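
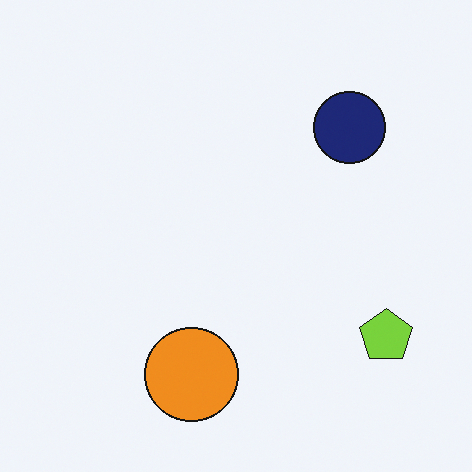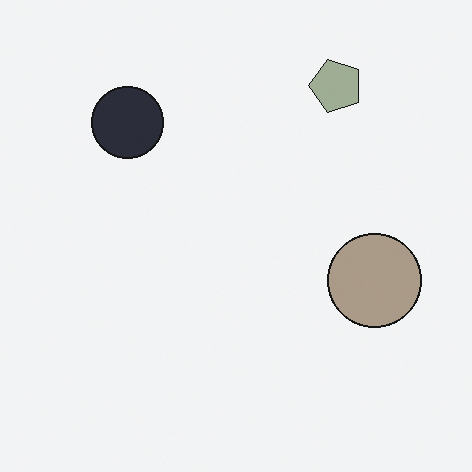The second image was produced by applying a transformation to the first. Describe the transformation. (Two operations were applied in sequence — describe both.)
The image was heavily desaturated, then rotated 90° counter-clockwise.

All colors are more muted and greyish — a global saturation change. The lime pentagon sits in the bottom-right of the first image and the top-right of the second — consistent with a whole-image 90° counter-clockwise rotation.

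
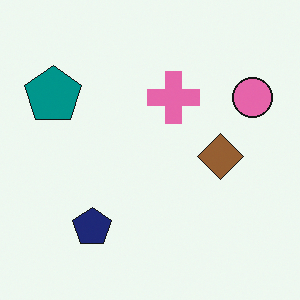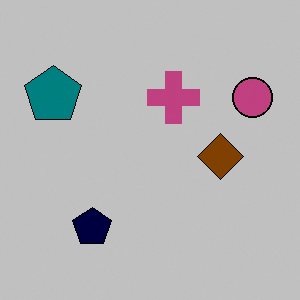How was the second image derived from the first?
This is the original image heavily posterized to just a handful of flat colors.

Each flat color has snapped to a coarser quantized level — most visibly, the near-white background has dropped to a flat grey.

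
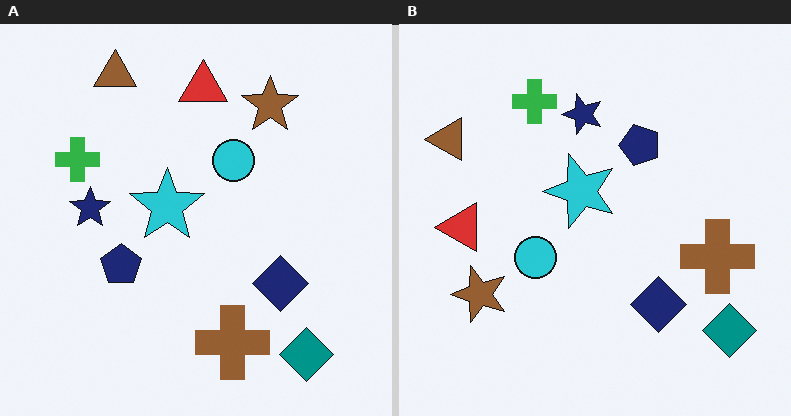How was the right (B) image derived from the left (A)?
This is the original image transposed (reflected across the top-left ↔ bottom-right diagonal).

Shapes have swapped their row and column positions — what was in the top-right is now in the bottom-left — a diagonal reflection.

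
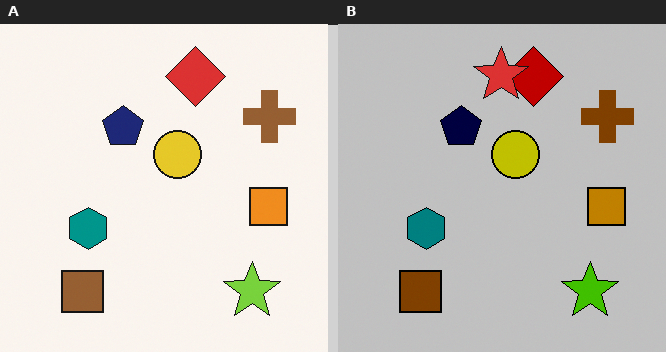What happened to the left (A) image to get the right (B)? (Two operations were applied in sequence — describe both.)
This is the original image aggressively posterized, then overlaid with an additional red star.

Each flat color has snapped to a coarser quantized level — most visibly, the near-white background has dropped to a flat grey. A red star appears in the right (B) image that is absent from the left (A).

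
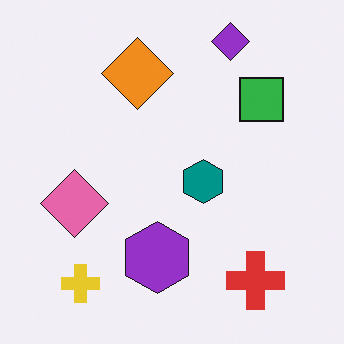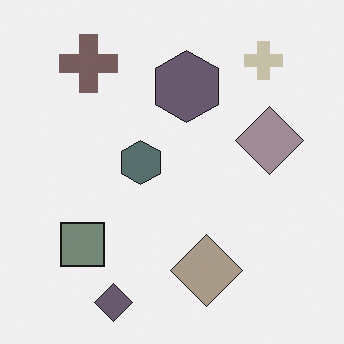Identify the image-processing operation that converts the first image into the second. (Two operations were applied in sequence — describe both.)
The image was rotated 180°, then made much more muted (saturation change).

The yellow cross sits in the bottom-left of the first image and the top-right of the second — consistent with a whole-image 180° rotation. All colors are more muted and greyish — a global saturation change.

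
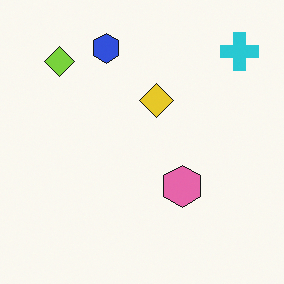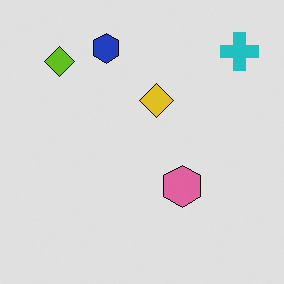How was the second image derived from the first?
It was moderately posterized.

Each flat color has snapped to a coarser quantized level — most visibly, the near-white background has dropped to a flat grey.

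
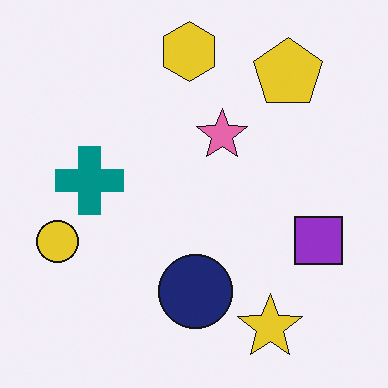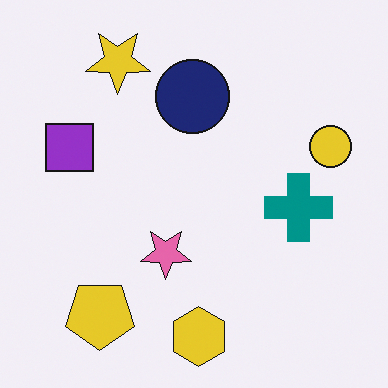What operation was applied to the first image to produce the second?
Rotated 180°.

The yellow pentagon sits in the top-right of the first image and the bottom-left of the second — consistent with a whole-image 180° rotation.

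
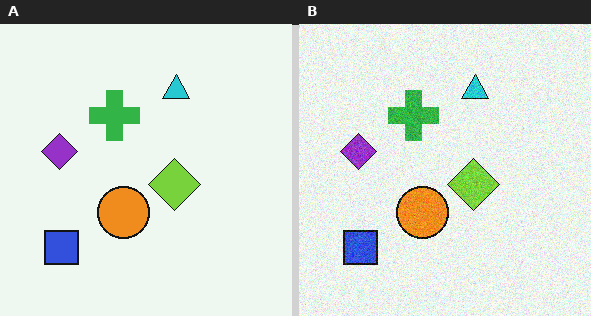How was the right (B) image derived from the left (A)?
It was degraded with visible gaussian noise.

Random speckle covers the whole image, including the flat background.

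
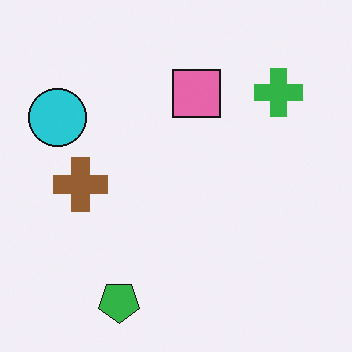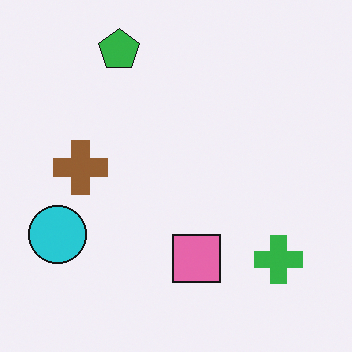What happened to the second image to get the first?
Flipped vertically (top ↔ bottom).

The green pentagon is in the top of the second image and the bottom of the first — shapes on opposite sides of the horizontal midline have swapped in a mirror flip.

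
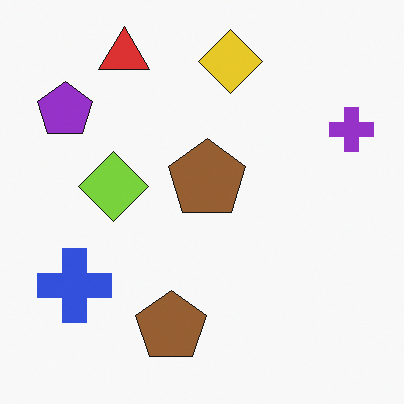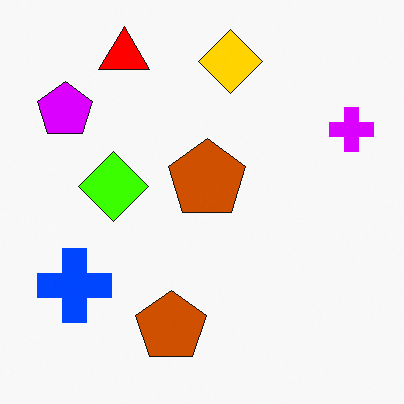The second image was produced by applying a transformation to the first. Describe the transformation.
The transformation is: made much more vivid (saturation change).

All colors are more vivid — a global saturation change.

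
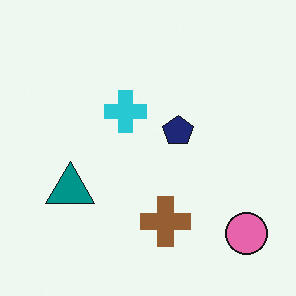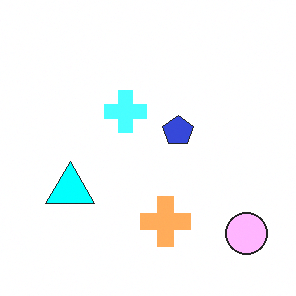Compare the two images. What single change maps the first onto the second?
The transformation is: substantially brightened.

Every pixel — background and shapes alike — is uniformly brightened.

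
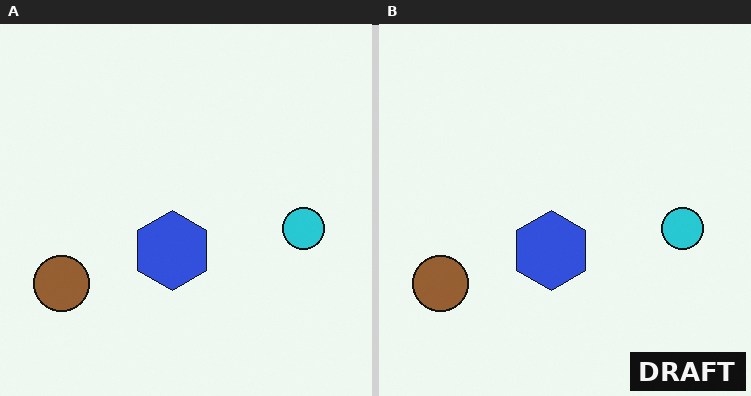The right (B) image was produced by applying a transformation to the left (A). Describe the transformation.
Watermarked with the text "DRAFT" in the lower-right corner.

A dark label reading "DRAFT" appears in the lower-right corner.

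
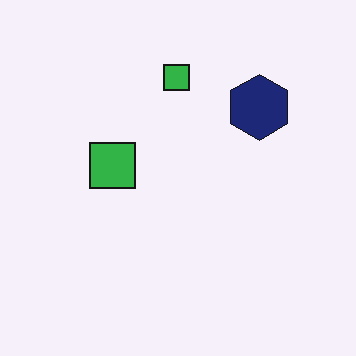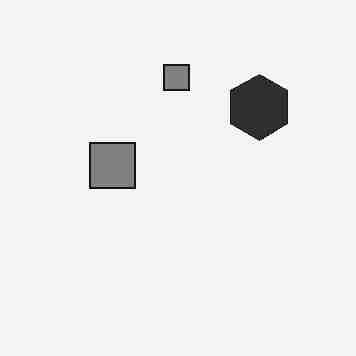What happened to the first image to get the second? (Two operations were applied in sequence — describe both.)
The second image is the first converted to grayscale, then heavily JPEG-compressed with obvious blocking artifacts.

All color is removed — every shape is now a shade of grey. Blocky 8×8 compression artifacts appear around shape edges and the flat background shows ringing — characteristic JPEG degradation.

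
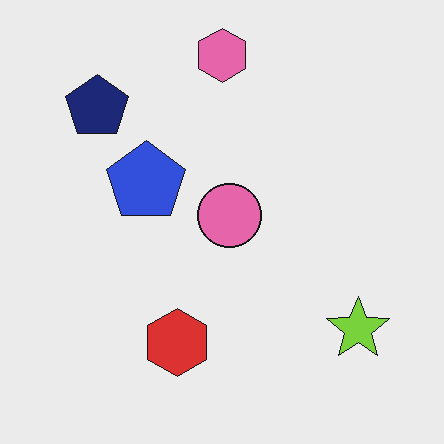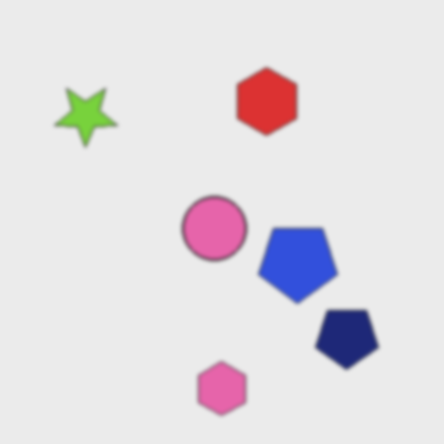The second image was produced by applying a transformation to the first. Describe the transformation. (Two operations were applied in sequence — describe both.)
The second image is the first rotated 180°, then lightly blurred.

The lime star sits in the bottom-right of the first image and the top-left of the second — consistent with a whole-image 180° rotation. Shape edges and outlines are uniformly softened across the whole image.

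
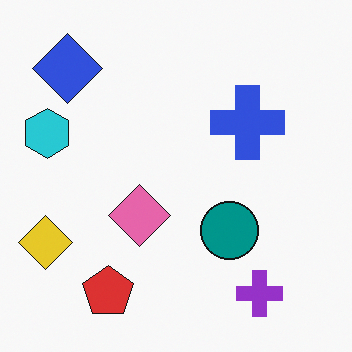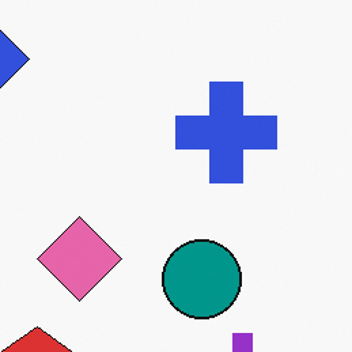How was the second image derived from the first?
The second image is the first cropped to a modestly smaller region and rescaled.

The visible shapes are larger and the field of view is narrower; shapes near the original edges may be partly or wholly outside the frame — a crop-and-rescale.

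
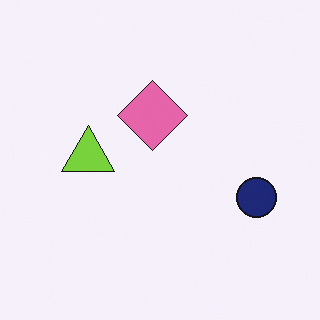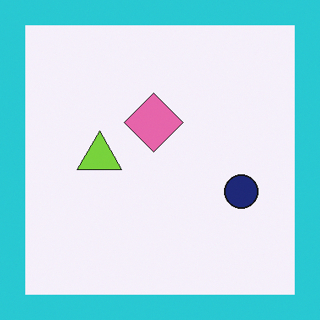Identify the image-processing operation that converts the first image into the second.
The image was framed with a cyan border.

A solid cyan frame runs around the edge of the second image, with the content slightly shrunk inside it.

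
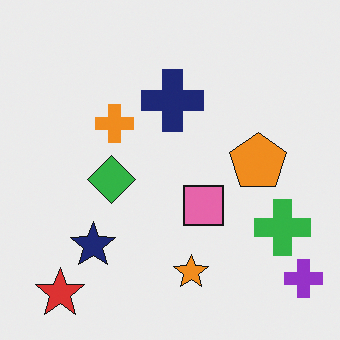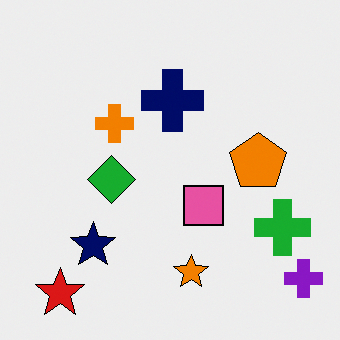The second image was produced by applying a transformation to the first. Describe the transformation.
The second image is the first given slightly increased contrast.

Tones are pushed away from mid-grey across the whole image — a global contrast change.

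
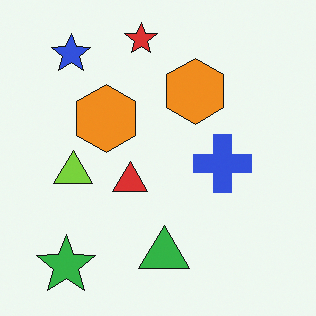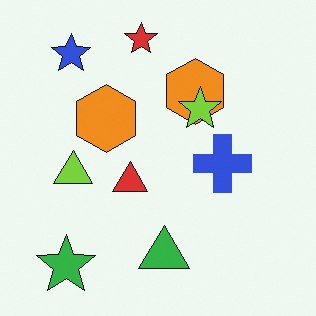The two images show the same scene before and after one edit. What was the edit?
This is the original image overlaid with an additional lime star.

A lime star appears in the second image that is absent from the first.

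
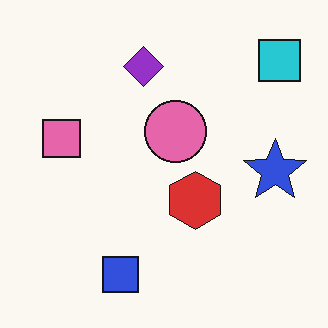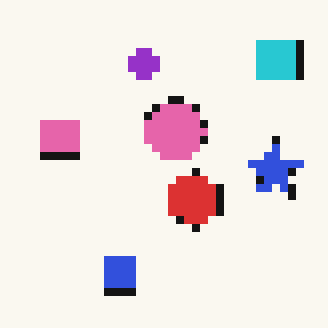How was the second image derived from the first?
This is the original image moderately pixelated.

Shapes are reduced to large square blocks; fine edges and outlines are lost — a downscale-then-upscale (mosaic) effect.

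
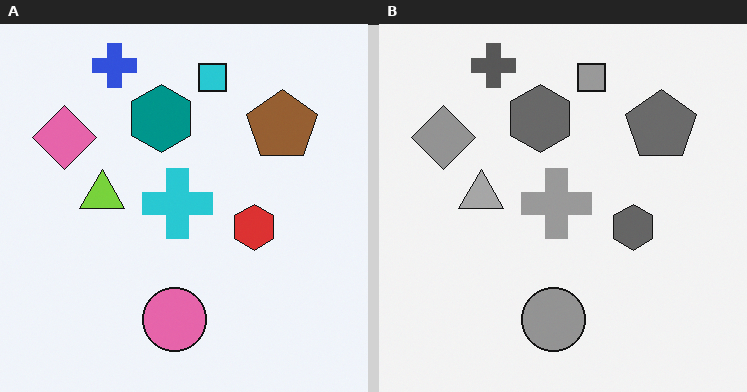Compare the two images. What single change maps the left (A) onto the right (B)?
Converted to grayscale.

All color is removed — every shape is now a shade of grey.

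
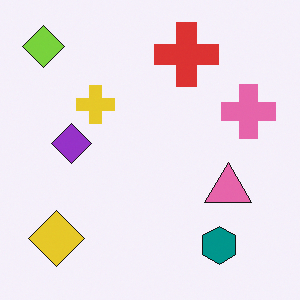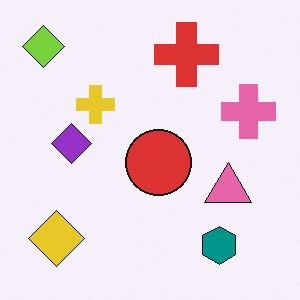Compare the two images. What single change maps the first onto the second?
The transformation is: overlaid with an additional red circle.

A red circle appears in the second image that is absent from the first.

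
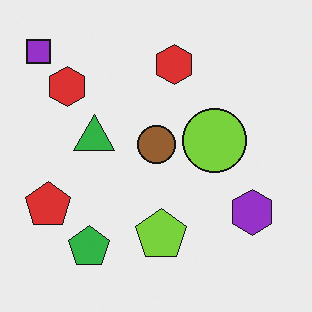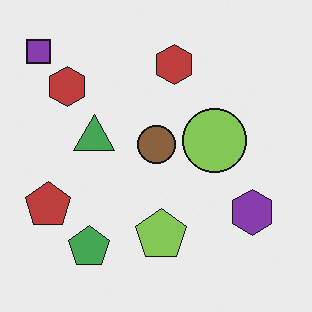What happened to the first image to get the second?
The transformation is: slightly desaturated.

All colors are more muted and greyish — a global saturation change.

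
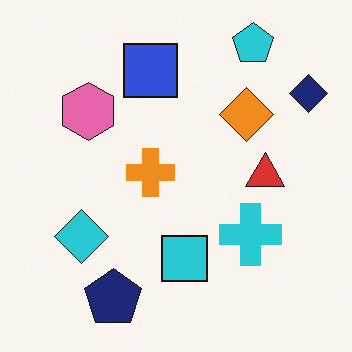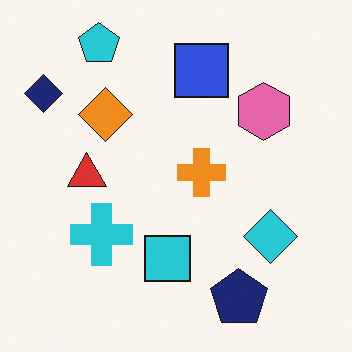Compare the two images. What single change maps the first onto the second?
The second image is the first flipped horizontally (left ↔ right).

The navy diamond is in the top-right of the first image and the top-left of the second — shapes on opposite sides of the vertical midline have swapped in a mirror flip.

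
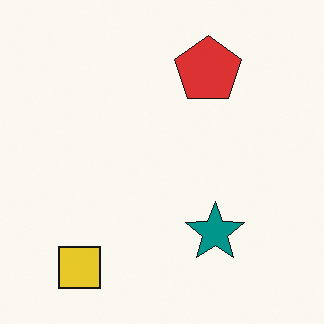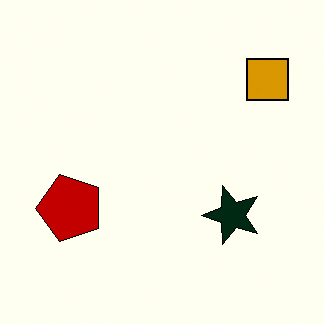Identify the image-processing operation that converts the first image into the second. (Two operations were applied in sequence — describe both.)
The second image is the first given much higher contrast, then transposed (reflected across the top-left ↔ bottom-right diagonal).

Tones are pushed away from mid-grey across the whole image — a global contrast change. Shapes have swapped their row and column positions — what was in the top-right is now in the bottom-left — a diagonal reflection.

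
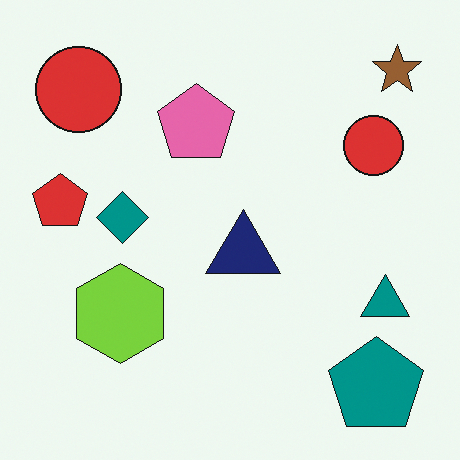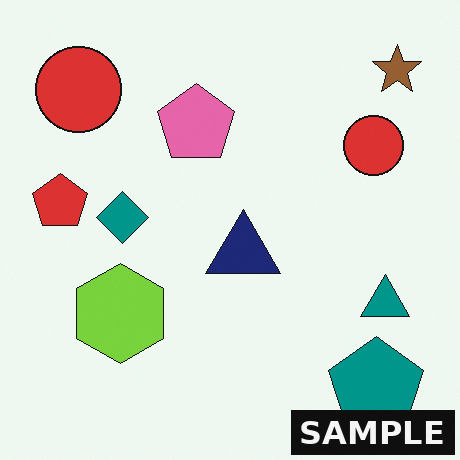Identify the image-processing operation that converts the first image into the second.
The second image is the first watermarked with the text "SAMPLE" in the lower-right corner.

A dark label reading "SAMPLE" appears in the lower-right corner.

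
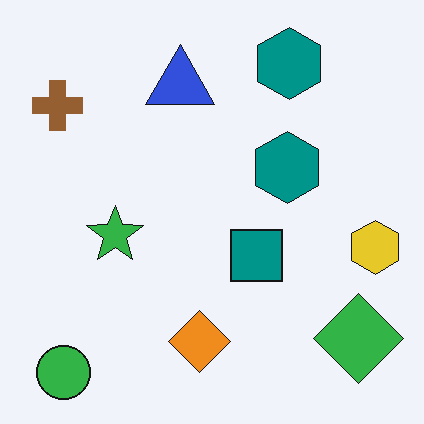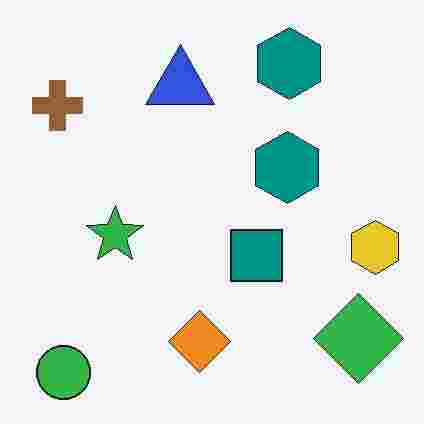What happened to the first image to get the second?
Heavily JPEG-compressed with obvious blocking artifacts.

Blocky 8×8 compression artifacts appear around shape edges and the flat background shows ringing — characteristic JPEG degradation.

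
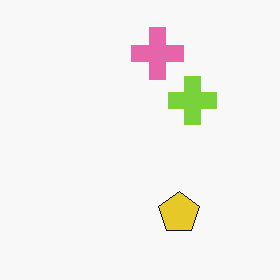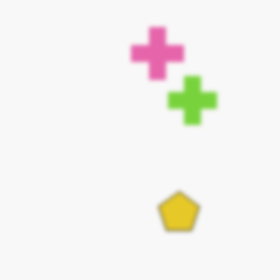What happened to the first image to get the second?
The transformation is: lightly blurred.

Shape edges and outlines are uniformly softened across the whole image.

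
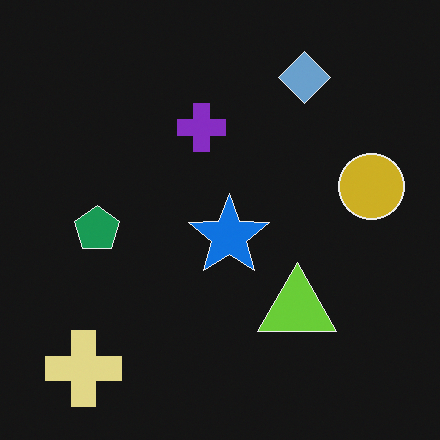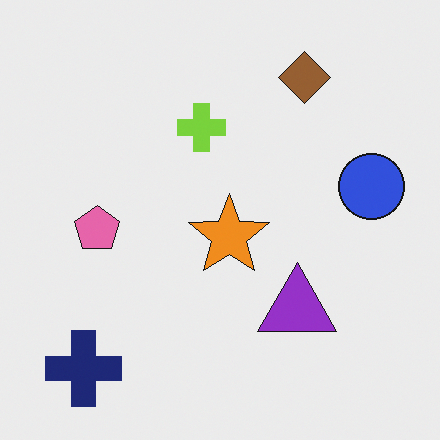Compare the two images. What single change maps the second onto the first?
This is the original image color-inverted (negative).

The light background has become dark and every shape's color is its complement — a photographic negative.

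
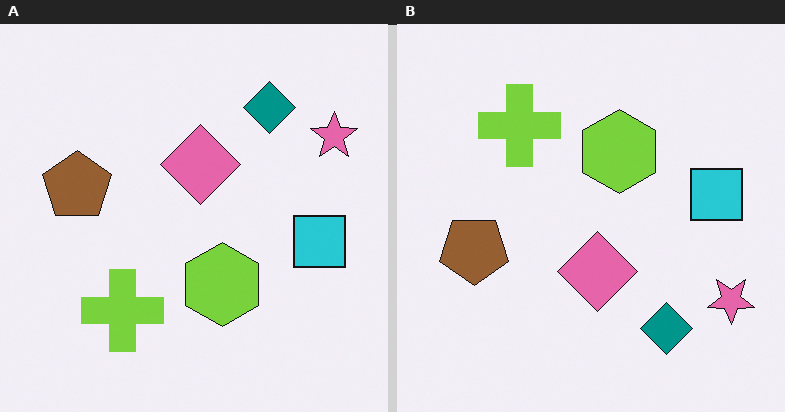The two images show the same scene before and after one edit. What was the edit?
Flipped vertically (top ↔ bottom).

The teal diamond is in the top-right of the left (A) image and the bottom-right of the right (B) — shapes on opposite sides of the horizontal midline have swapped in a mirror flip.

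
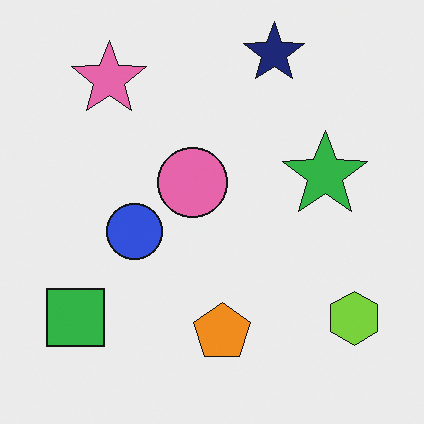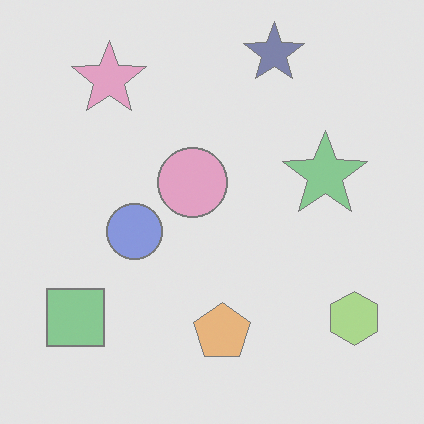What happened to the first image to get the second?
The second image is the first washed out (contrast reduced).

Tones are pushed toward mid-grey across the whole image — a global contrast change.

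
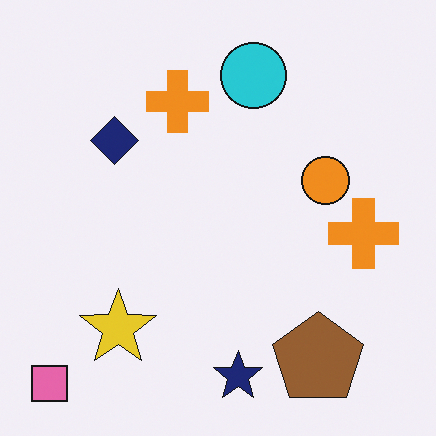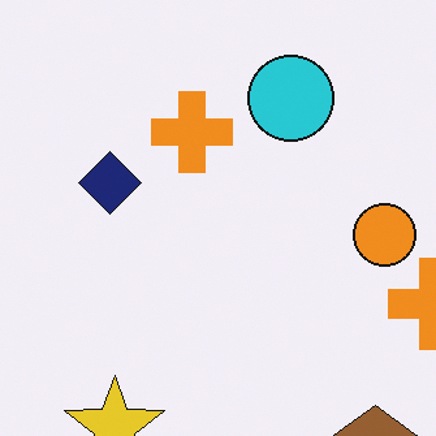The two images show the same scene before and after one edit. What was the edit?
The image was cropped slightly and scaled back up.

The visible shapes are larger and the field of view is narrower; shapes near the original edges may be partly or wholly outside the frame — a crop-and-rescale.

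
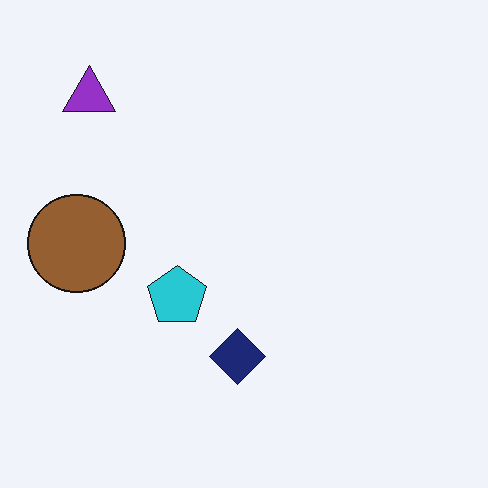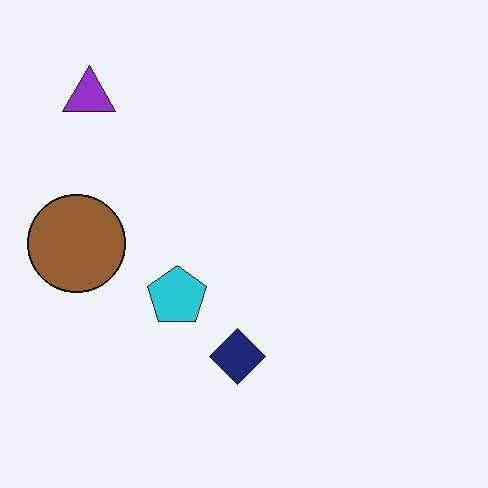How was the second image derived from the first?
The second image is the first given moderate JPEG compression.

Blocky 8×8 compression artifacts appear around shape edges and the flat background shows ringing — characteristic JPEG degradation.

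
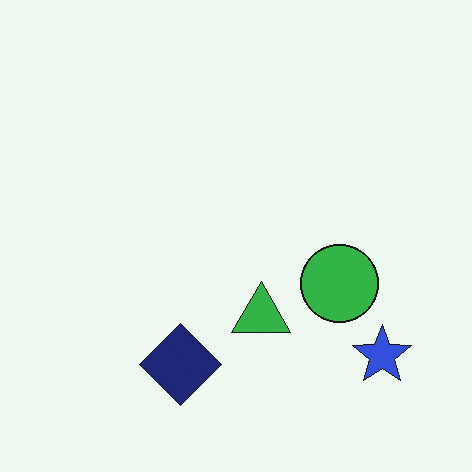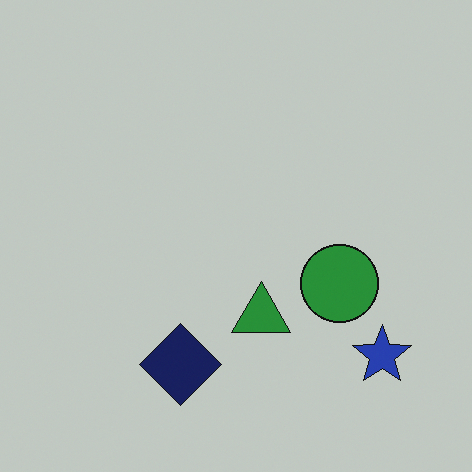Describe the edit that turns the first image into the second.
The transformation is: slightly darkened.

Every pixel — background and shapes alike — is uniformly darkened.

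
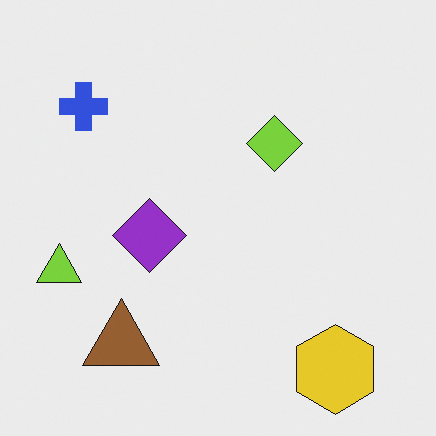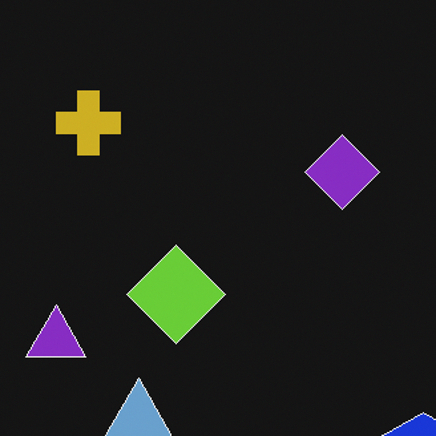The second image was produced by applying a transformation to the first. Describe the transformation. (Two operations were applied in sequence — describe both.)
This is the original image color-inverted (negative), then cropped slightly and scaled back up.

The light background has become dark and every shape's color is its complement — a photographic negative. The visible shapes are larger and the field of view is narrower; shapes near the original edges may be partly or wholly outside the frame — a crop-and-rescale.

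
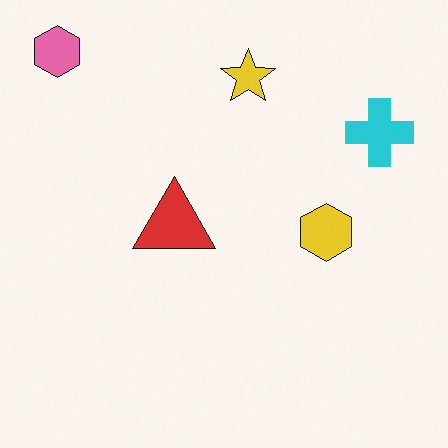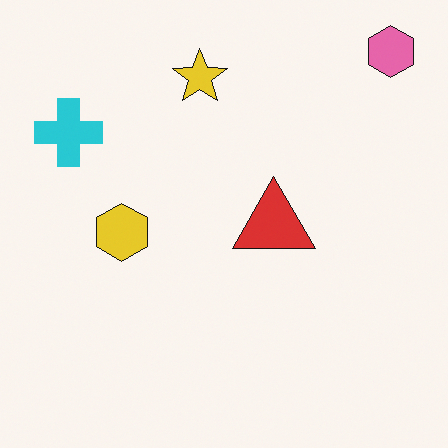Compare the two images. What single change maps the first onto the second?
This is the original image flipped horizontally (left ↔ right).

The pink hexagon is in the top-left of the first image and the top-right of the second — shapes on opposite sides of the vertical midline have swapped in a mirror flip.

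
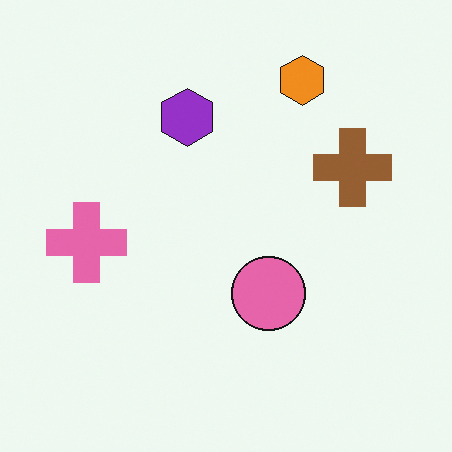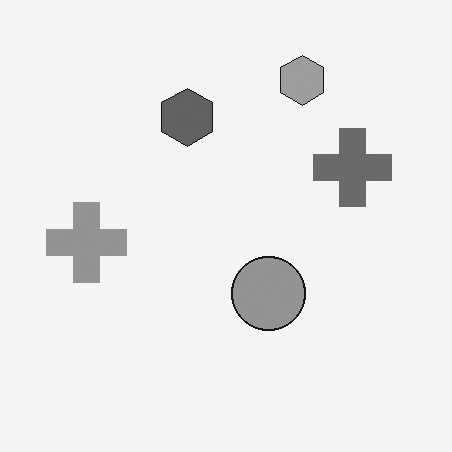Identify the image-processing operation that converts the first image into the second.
The transformation is: converted to grayscale.

All color is removed — every shape is now a shade of grey.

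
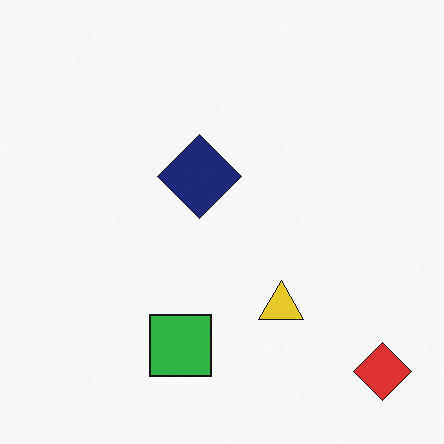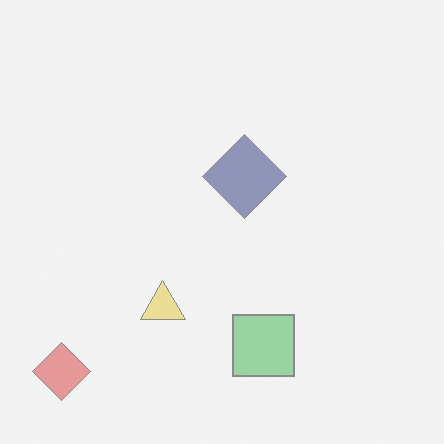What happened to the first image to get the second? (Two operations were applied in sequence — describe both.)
It was flipped horizontally (left ↔ right), then washed out (contrast reduced).

The red diamond is in the bottom-right of the first image and the bottom-left of the second — shapes on opposite sides of the vertical midline have swapped in a mirror flip. Tones are pushed toward mid-grey across the whole image — a global contrast change.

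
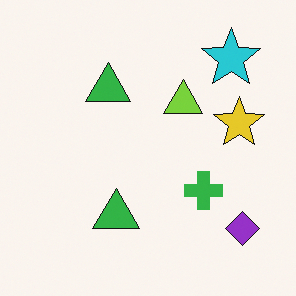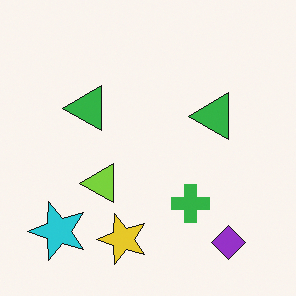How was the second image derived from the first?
It was transposed (reflected across the top-left ↔ bottom-right diagonal).

Shapes have swapped their row and column positions — what was in the top-right is now in the bottom-left — a diagonal reflection.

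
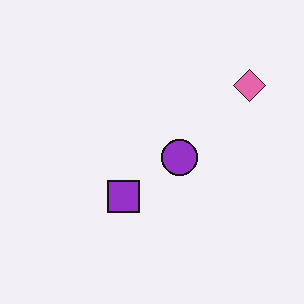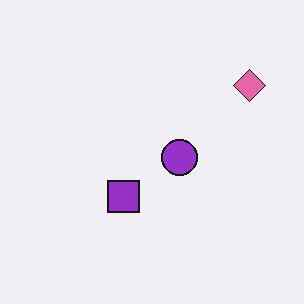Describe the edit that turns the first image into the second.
The second image is the first given moderate JPEG compression.

Blocky 8×8 compression artifacts appear around shape edges and the flat background shows ringing — characteristic JPEG degradation.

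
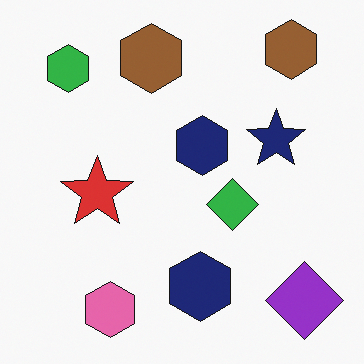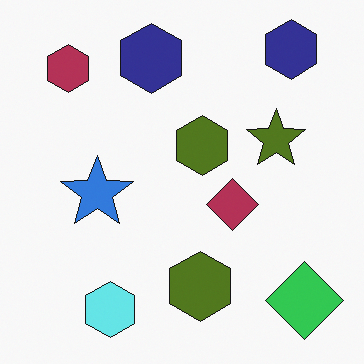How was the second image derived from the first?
The image was hue-shifted through roughly half the color wheel.

Every shape's color has rotated by the same amount around the hue wheel — a uniform hue shift.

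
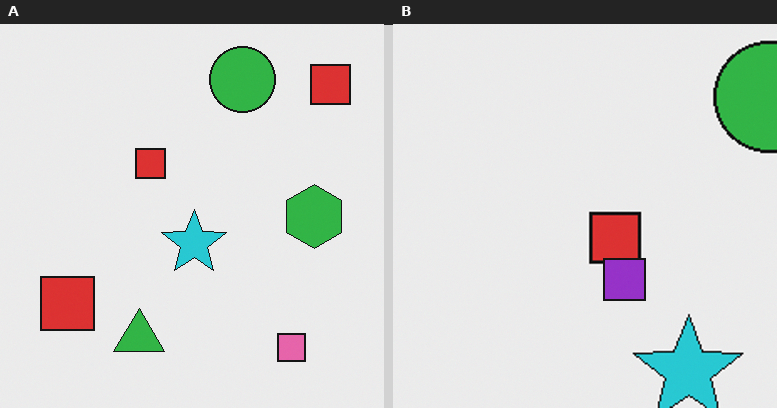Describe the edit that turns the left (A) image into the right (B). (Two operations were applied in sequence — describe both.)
This is the original image cropped to a noticeably smaller region and rescaled, then overlaid with an additional purple square.

The visible shapes are larger and the field of view is narrower; shapes near the original edges may be partly or wholly outside the frame — a crop-and-rescale. A purple square appears in the right (B) image that is absent from the left (A).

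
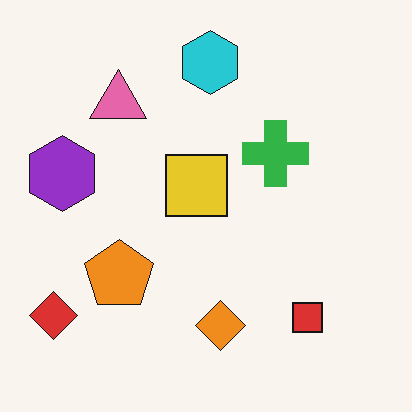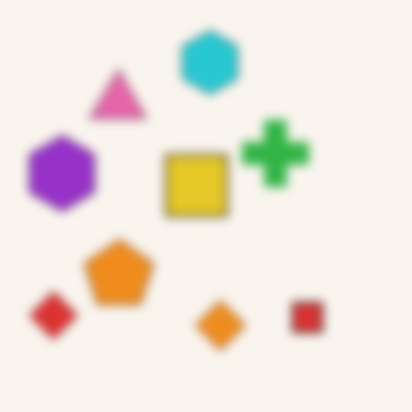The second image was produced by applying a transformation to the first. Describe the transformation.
This is the original image heavily blurred.

Shape edges and outlines are uniformly softened across the whole image.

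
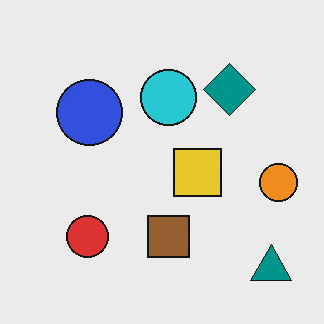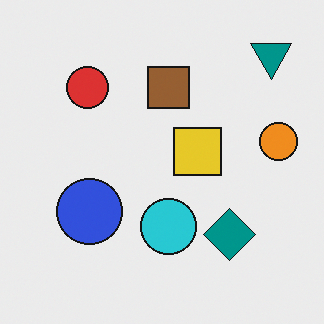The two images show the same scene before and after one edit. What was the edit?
Flipped vertically (top ↔ bottom).

The teal triangle is in the bottom-right of the first image and the top-right of the second — shapes on opposite sides of the horizontal midline have swapped in a mirror flip.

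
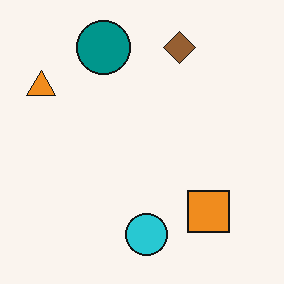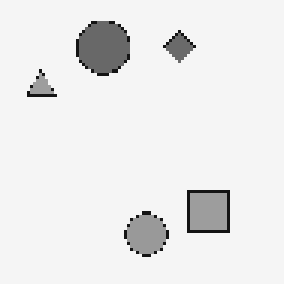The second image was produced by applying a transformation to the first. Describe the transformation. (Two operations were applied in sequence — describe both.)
It was lightly pixelated (a mild mosaic effect), then converted to grayscale.

Shapes are reduced to large square blocks; fine edges and outlines are lost — a downscale-then-upscale (mosaic) effect. All color is removed — every shape is now a shade of grey.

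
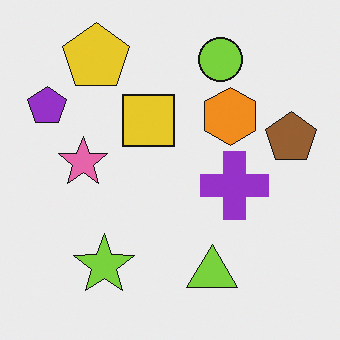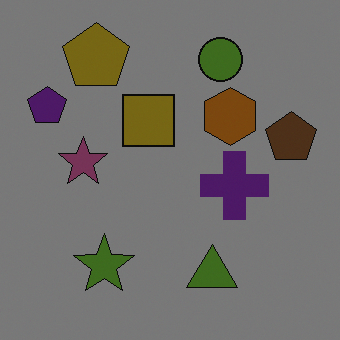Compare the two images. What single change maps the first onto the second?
It was darkened a lot.

Every pixel — background and shapes alike — is uniformly darkened.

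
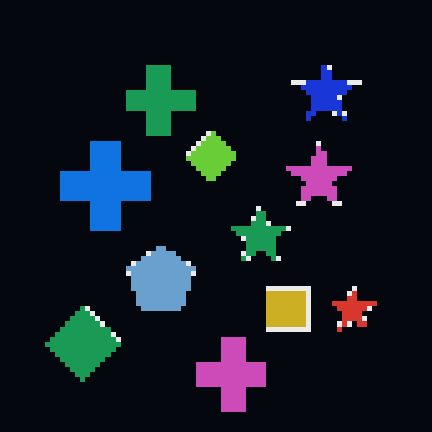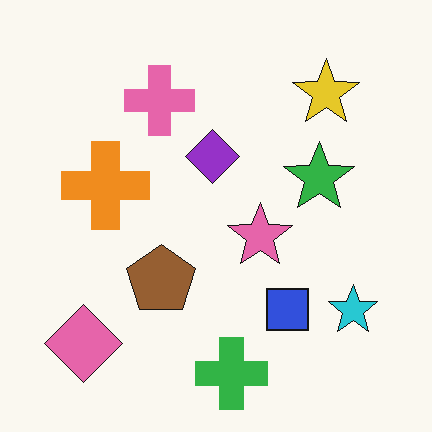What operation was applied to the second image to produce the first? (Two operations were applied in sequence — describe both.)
The first image is the second lightly pixelated (a mild mosaic effect), then color-inverted (negative).

Shapes are reduced to large square blocks; fine edges and outlines are lost — a downscale-then-upscale (mosaic) effect. The light background has become dark and every shape's color is its complement — a photographic negative.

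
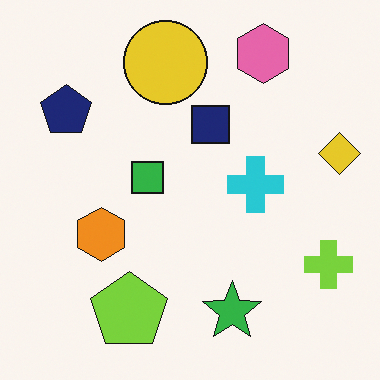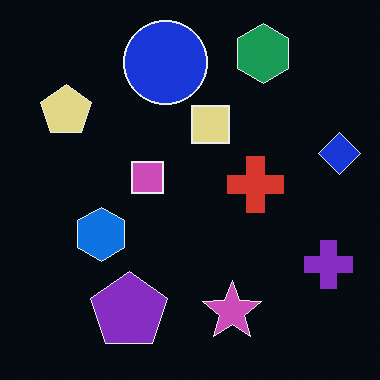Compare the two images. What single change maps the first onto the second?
The transformation is: color-inverted (negative).

The light background has become dark and every shape's color is its complement — a photographic negative.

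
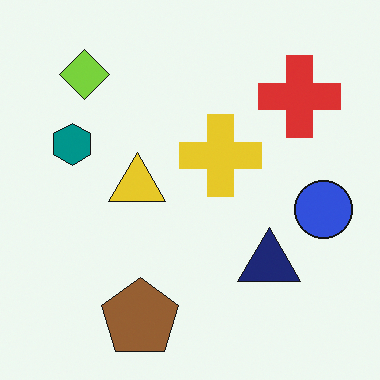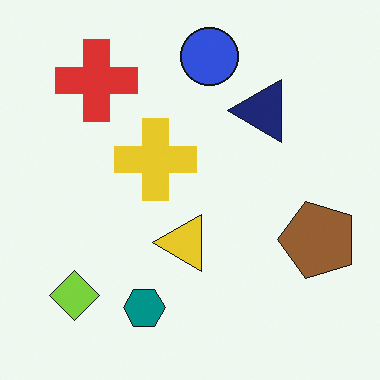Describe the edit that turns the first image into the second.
It was rotated 90° counter-clockwise.

The lime diamond sits in the top-left of the first image and the bottom-left of the second — consistent with a whole-image 90° counter-clockwise rotation.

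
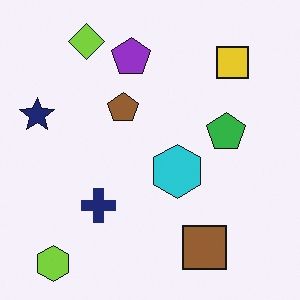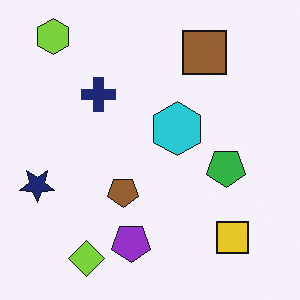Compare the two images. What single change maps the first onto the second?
This is the original image flipped vertically (top ↔ bottom).

The lime hexagon is in the bottom-left of the first image and the top-left of the second — shapes on opposite sides of the horizontal midline have swapped in a mirror flip.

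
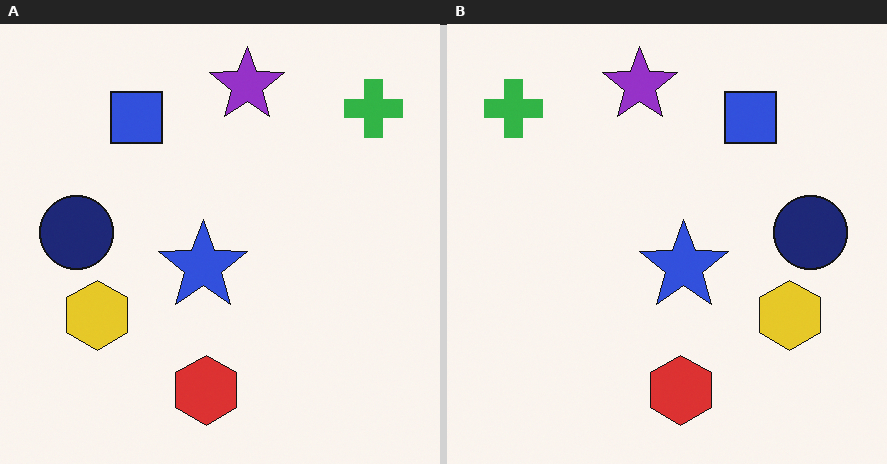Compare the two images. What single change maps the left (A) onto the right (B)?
The right (B) image is the left (A) flipped horizontally (left ↔ right).

The green cross is in the top-right of the left (A) image and the top-left of the right (B) — shapes on opposite sides of the vertical midline have swapped in a mirror flip.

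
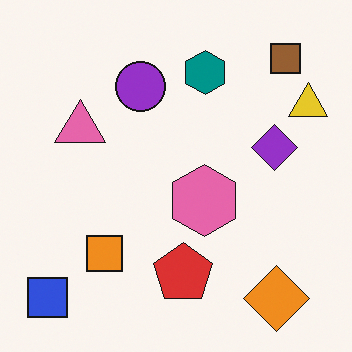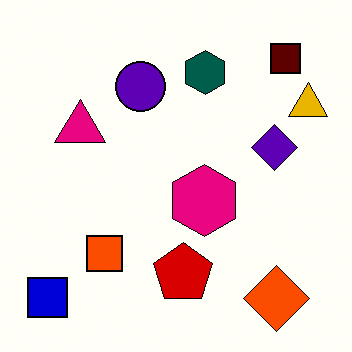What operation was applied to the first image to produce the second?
This is the original image boosted in contrast.

Tones are pushed away from mid-grey across the whole image — a global contrast change.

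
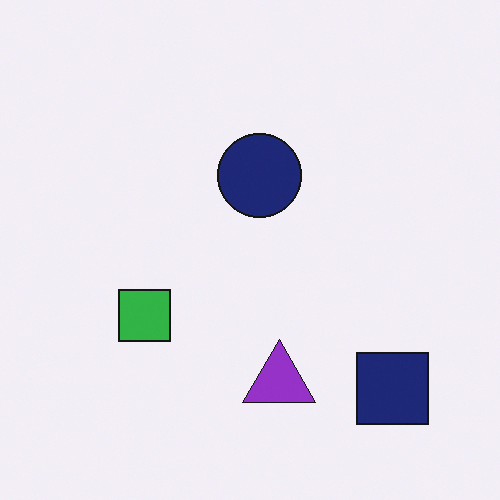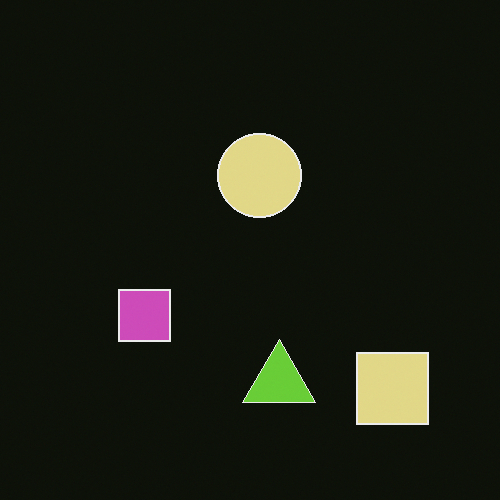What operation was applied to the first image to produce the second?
Color-inverted (negative).

The light background has become dark and every shape's color is its complement — a photographic negative.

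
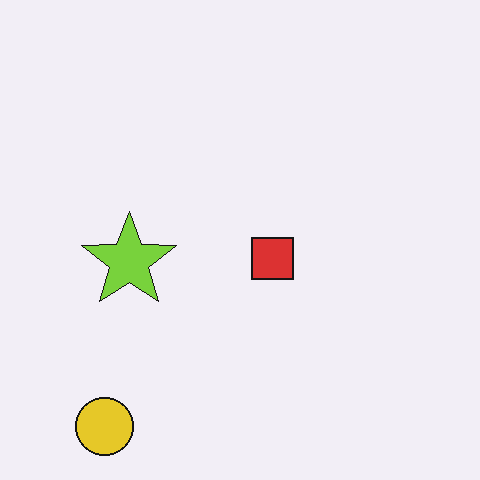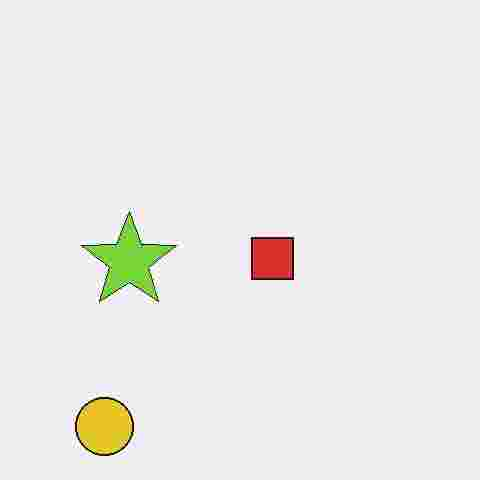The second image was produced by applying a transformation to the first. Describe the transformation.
The image was heavily JPEG-compressed with obvious blocking artifacts.

Blocky 8×8 compression artifacts appear around shape edges and the flat background shows ringing — characteristic JPEG degradation.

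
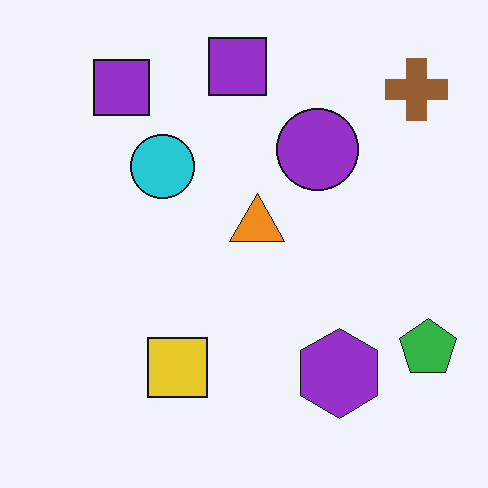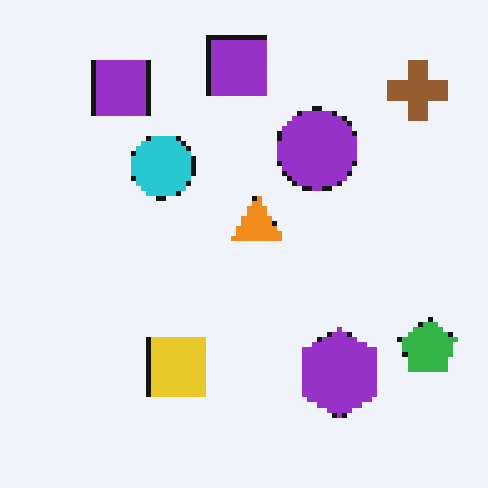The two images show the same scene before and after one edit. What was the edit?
Lightly pixelated (a mild mosaic effect).

Shapes are reduced to large square blocks; fine edges and outlines are lost — a downscale-then-upscale (mosaic) effect.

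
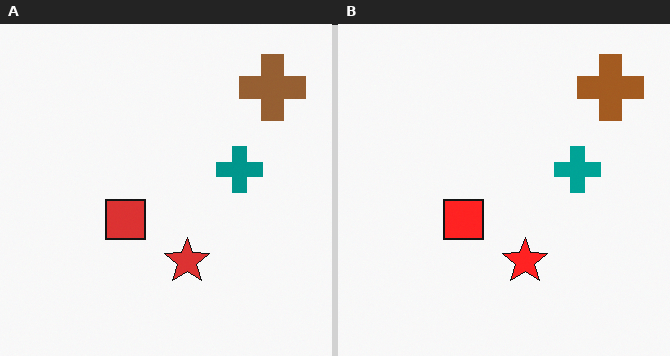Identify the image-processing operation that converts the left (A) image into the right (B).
Slightly oversaturated.

All colors are more vivid — a global saturation change.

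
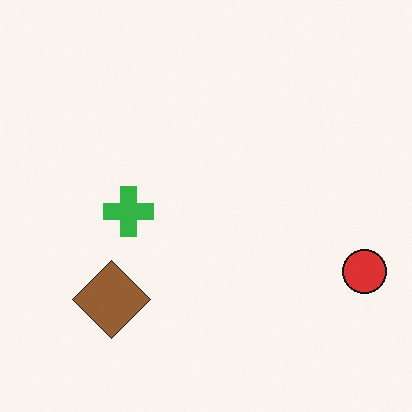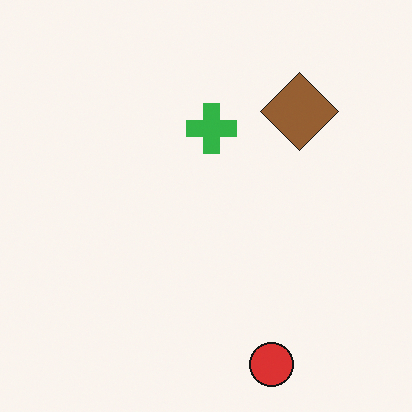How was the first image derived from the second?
The first image is the second transposed (reflected across the top-left ↔ bottom-right diagonal).

Shapes have swapped their row and column positions — what was in the top-right is now in the bottom-left — a diagonal reflection.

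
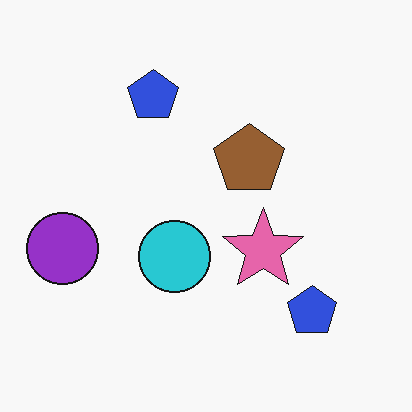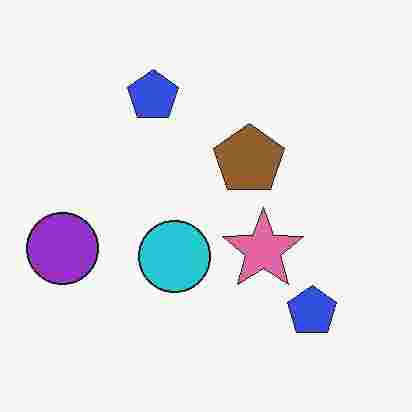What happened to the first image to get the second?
Degraded with heavy JPEG compression.

Blocky 8×8 compression artifacts appear around shape edges and the flat background shows ringing — characteristic JPEG degradation.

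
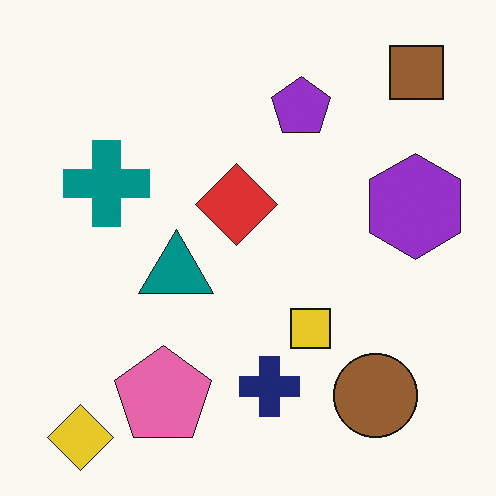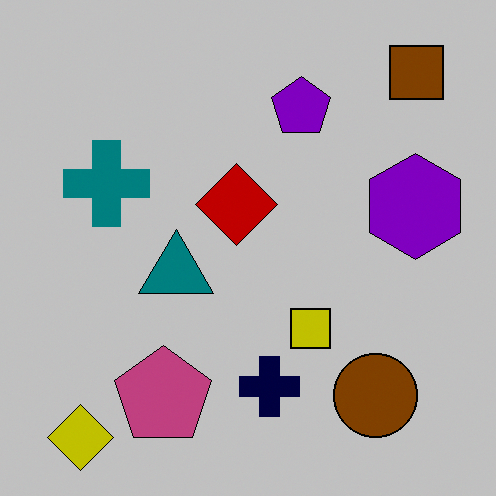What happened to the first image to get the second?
The image was heavily posterized to just a handful of flat colors.

Each flat color has snapped to a coarser quantized level — most visibly, the near-white background has dropped to a flat grey.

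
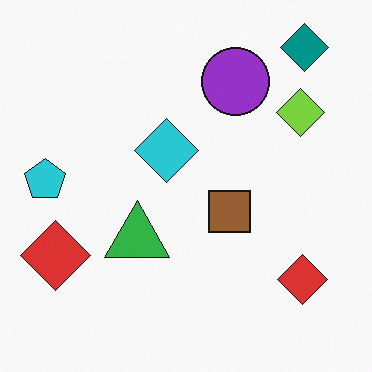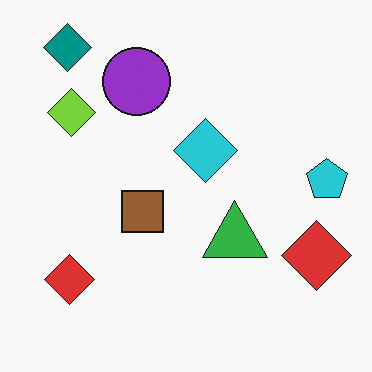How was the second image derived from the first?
Flipped horizontally (left ↔ right).

The cyan pentagon is in the left of the first image and the right of the second — shapes on opposite sides of the vertical midline have swapped in a mirror flip.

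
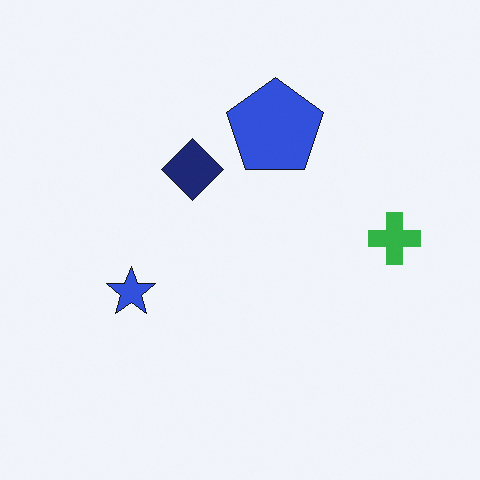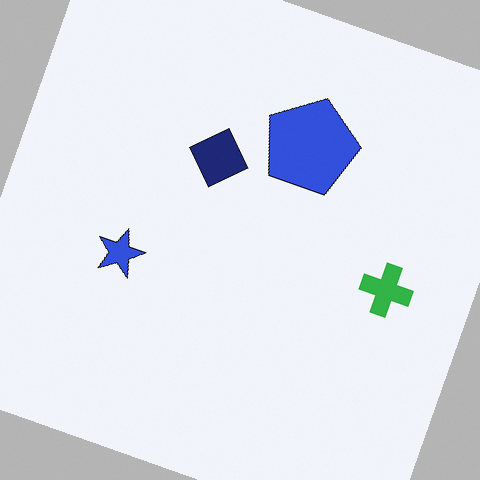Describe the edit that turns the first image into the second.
Rotated clockwise by a clearly visible amount.

Every shape is tilted by the same angle and the image corners show triangular fill wedges — a whole-image rotation by a non-right angle.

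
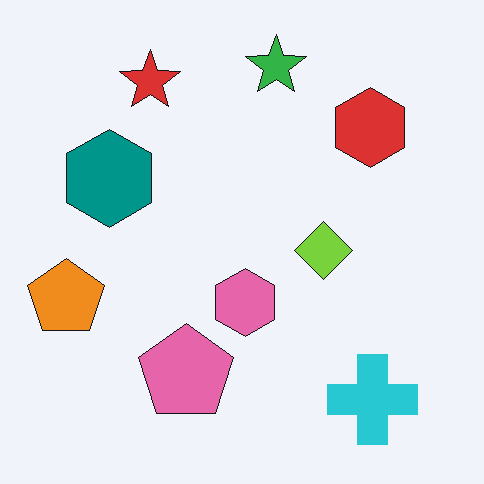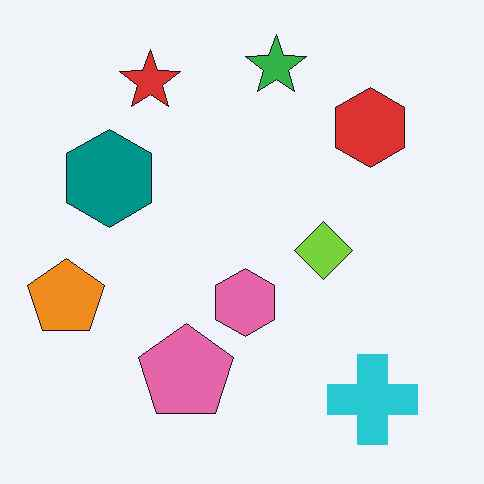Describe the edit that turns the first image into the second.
The image was given moderate JPEG compression.

Blocky 8×8 compression artifacts appear around shape edges and the flat background shows ringing — characteristic JPEG degradation.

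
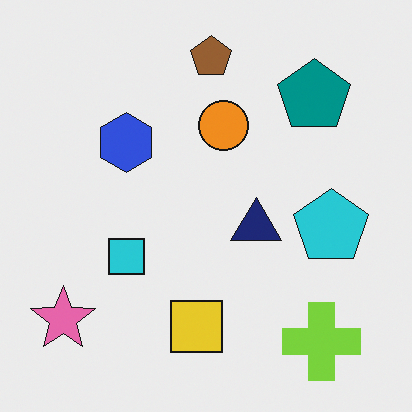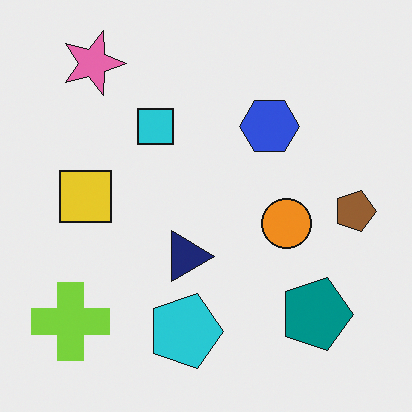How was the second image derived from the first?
It was rotated 90° clockwise.

The pink star sits in the bottom-left of the first image and the top-left of the second — consistent with a whole-image 90° clockwise rotation.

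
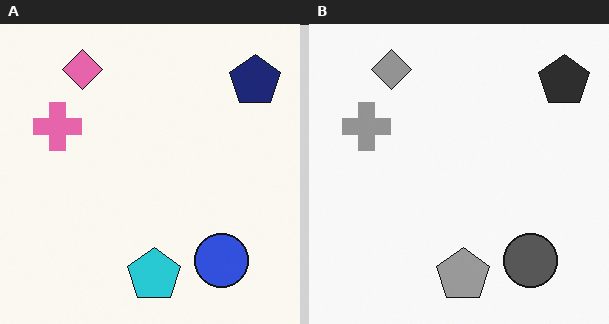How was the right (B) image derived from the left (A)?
It was converted to grayscale.

All color is removed — every shape is now a shade of grey.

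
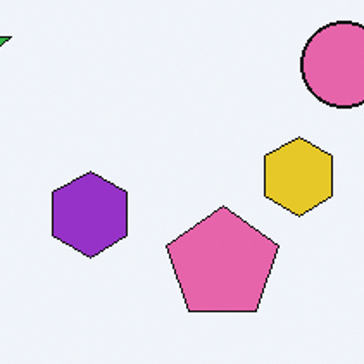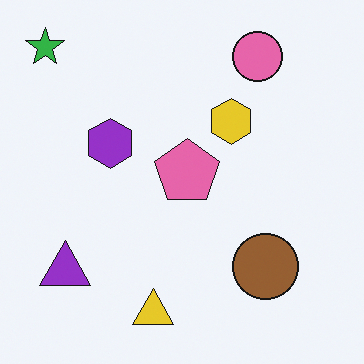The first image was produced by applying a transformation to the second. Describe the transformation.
Cropped to a noticeably smaller region and rescaled.

The visible shapes are larger and the field of view is narrower; shapes near the original edges may be partly or wholly outside the frame — a crop-and-rescale.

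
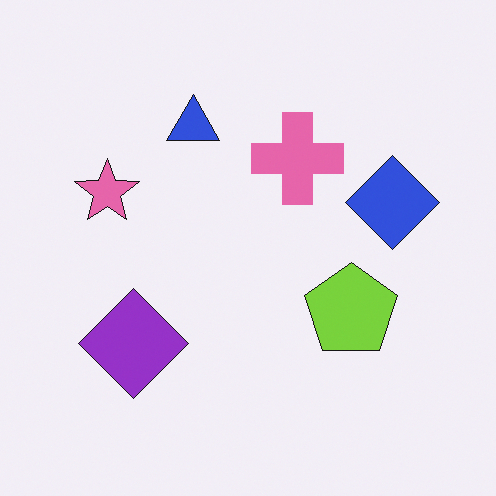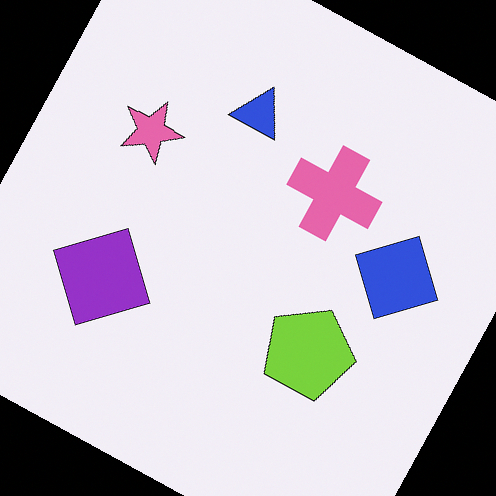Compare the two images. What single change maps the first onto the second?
It was rotated clockwise by a clearly visible amount.

Every shape is tilted by the same angle and the image corners show triangular fill wedges — a whole-image rotation by a non-right angle.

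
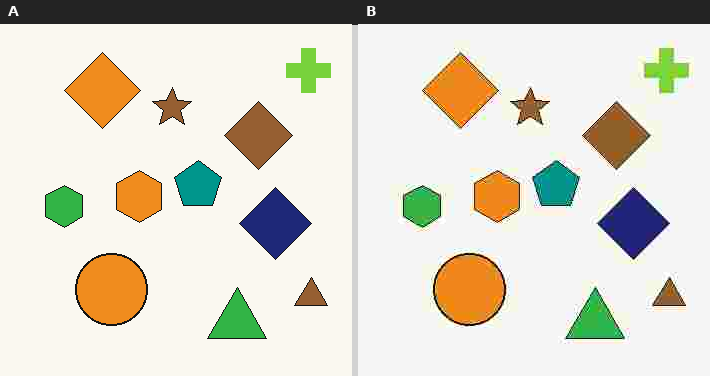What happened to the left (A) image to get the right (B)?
The right (B) image is the left (A) degraded with heavy JPEG compression.

Blocky 8×8 compression artifacts appear around shape edges and the flat background shows ringing — characteristic JPEG degradation.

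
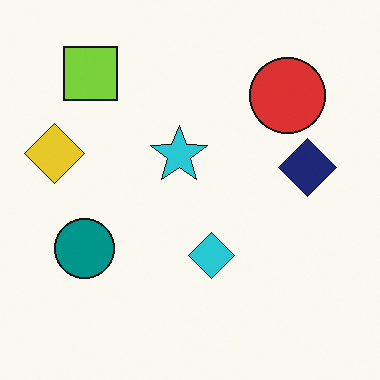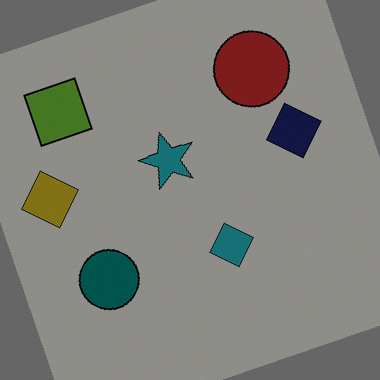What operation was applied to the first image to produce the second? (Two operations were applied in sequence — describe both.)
The transformation is: rotated counter-clockwise by a clearly visible amount, then darkened a lot.

Every shape is tilted by the same angle and the image corners show triangular fill wedges — a whole-image rotation by a non-right angle. Every pixel — background and shapes alike — is uniformly darkened.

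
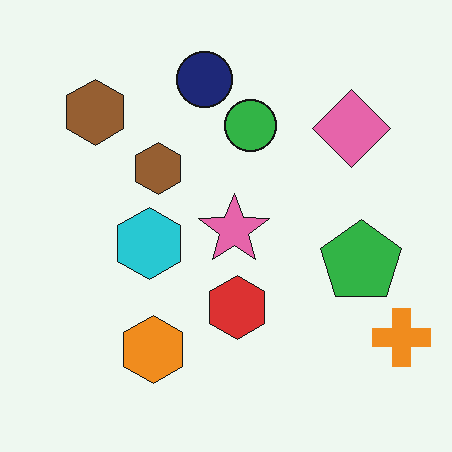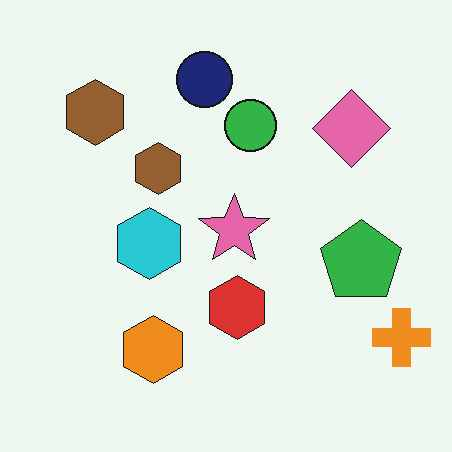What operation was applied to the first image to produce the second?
The transformation is: JPEG-compressed with visible artifacts.

Blocky 8×8 compression artifacts appear around shape edges and the flat background shows ringing — characteristic JPEG degradation.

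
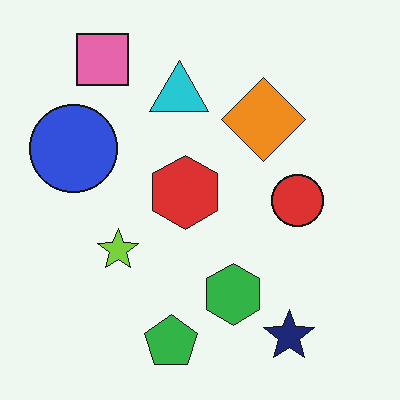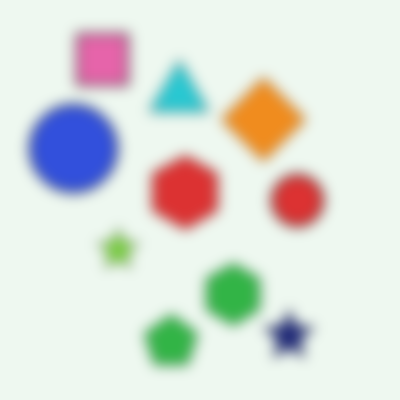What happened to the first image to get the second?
The second image is the first heavily blurred.

Shape edges and outlines are uniformly softened across the whole image.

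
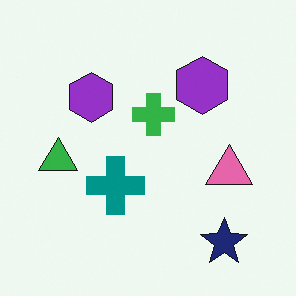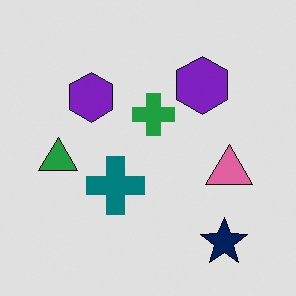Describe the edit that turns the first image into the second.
The second image is the first posterized to a reduced palette.

Each flat color has snapped to a coarser quantized level — most visibly, the near-white background has dropped to a flat grey.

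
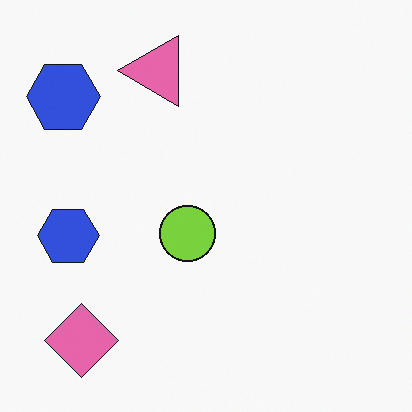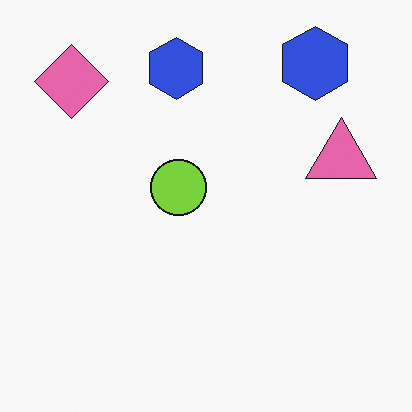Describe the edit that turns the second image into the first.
This is the original image rotated 90° counter-clockwise.

The pink diamond sits in the top-left of the second image and the bottom-left of the first — consistent with a whole-image 90° counter-clockwise rotation.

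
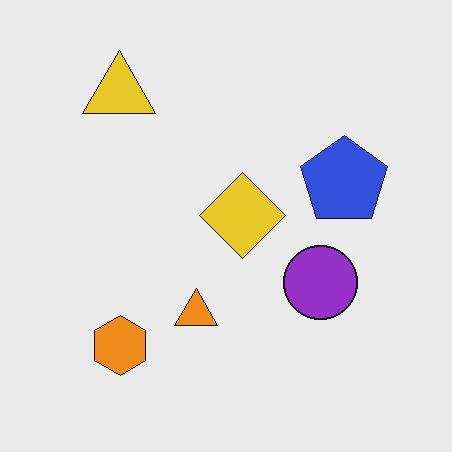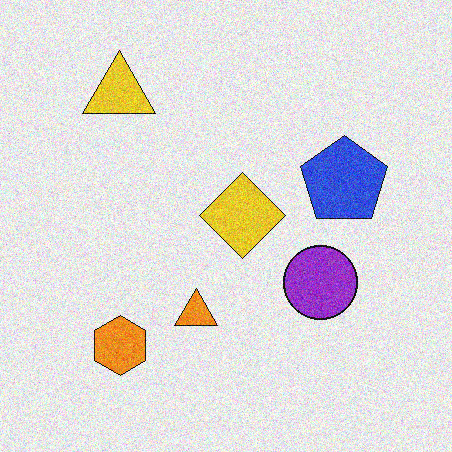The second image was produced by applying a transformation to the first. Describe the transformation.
This is the original image degraded with moderate additive noise.

Random speckle covers the whole image, including the flat background.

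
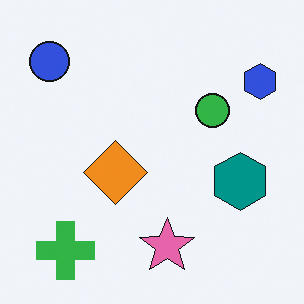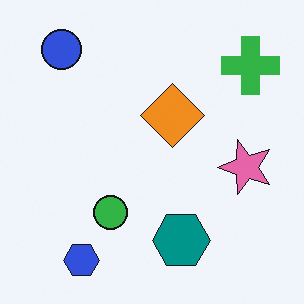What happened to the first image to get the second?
Transposed (reflected across the top-left ↔ bottom-right diagonal).

Shapes have swapped their row and column positions — what was in the top-right is now in the bottom-left — a diagonal reflection.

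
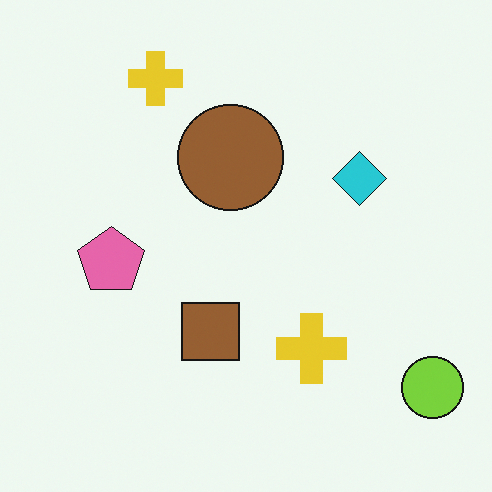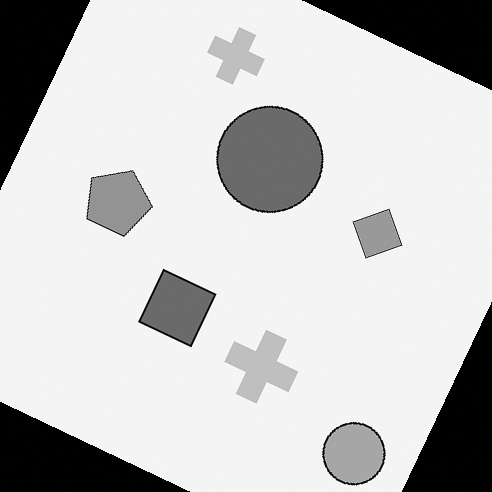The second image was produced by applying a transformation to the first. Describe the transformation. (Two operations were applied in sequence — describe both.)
Rotated clockwise by a moderate amount, then converted to grayscale.

Every shape is tilted by the same angle and the image corners show triangular fill wedges — a whole-image rotation by a non-right angle. All color is removed — every shape is now a shade of grey.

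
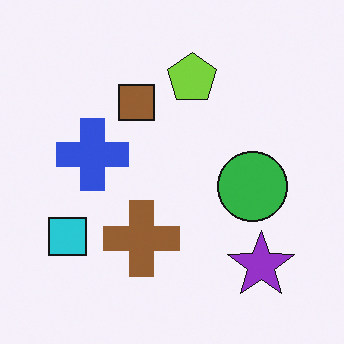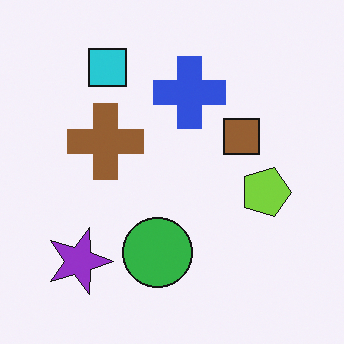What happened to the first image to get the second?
The transformation is: rotated 90° clockwise.

The purple star sits in the bottom-right of the first image and the bottom-left of the second — consistent with a whole-image 90° clockwise rotation.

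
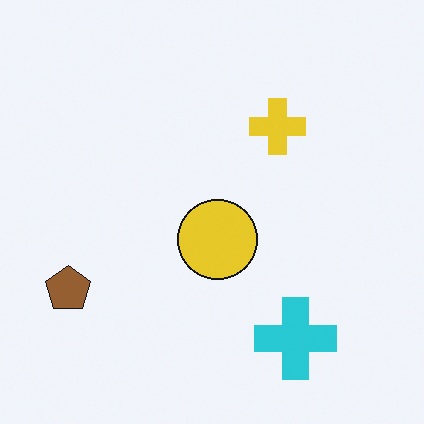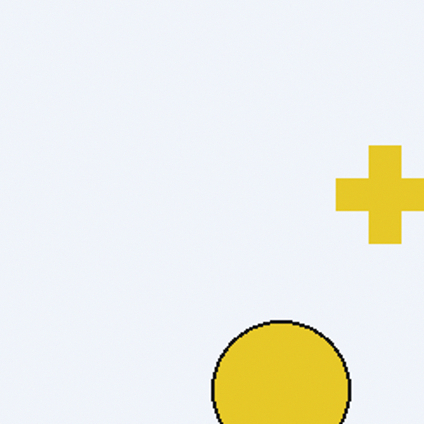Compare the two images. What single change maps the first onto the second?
The image was cropped tightly and scaled back up.

The visible shapes are larger and the field of view is narrower; shapes near the original edges may be partly or wholly outside the frame — a crop-and-rescale.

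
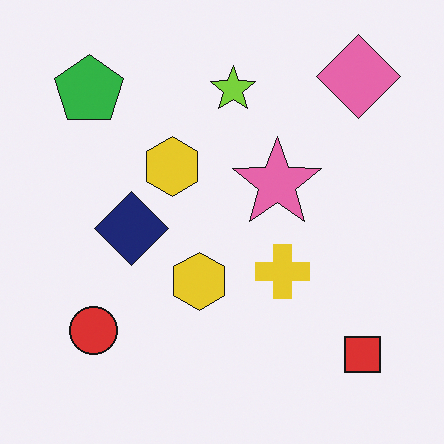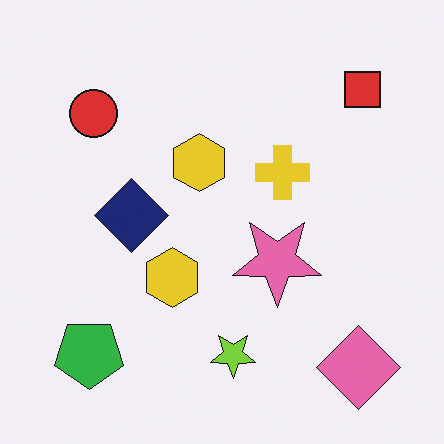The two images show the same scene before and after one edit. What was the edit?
It was flipped vertically (top ↔ bottom).

The pink diamond is in the top-right of the first image and the bottom-right of the second — shapes on opposite sides of the horizontal midline have swapped in a mirror flip.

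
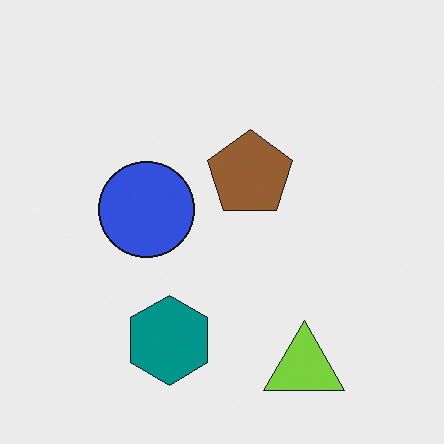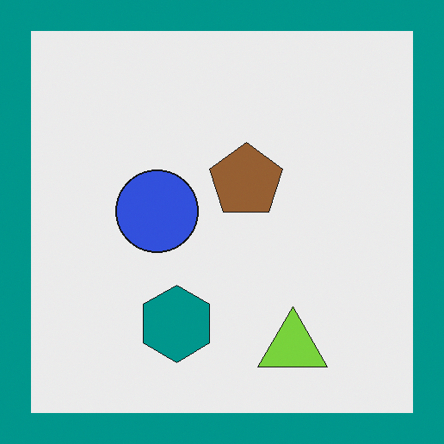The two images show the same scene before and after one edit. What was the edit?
The second image is the first framed with a teal border.

A solid teal frame runs around the edge of the second image, with the content slightly shrunk inside it.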